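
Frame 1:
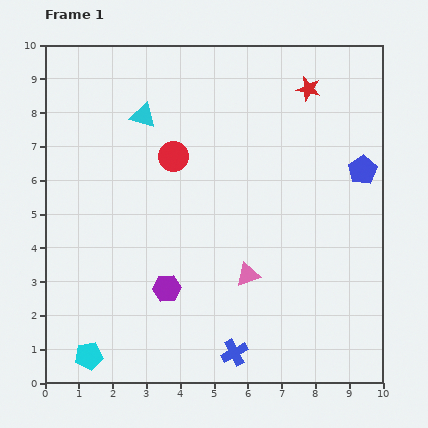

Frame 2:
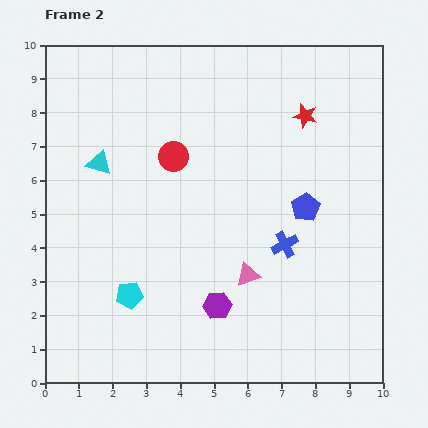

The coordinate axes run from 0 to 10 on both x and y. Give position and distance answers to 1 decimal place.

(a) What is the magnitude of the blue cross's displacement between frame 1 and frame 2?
3.5

The blue cross moved from (5.6, 0.9) to (7.1, 4.1), a distance of √(1.5² + 3.2²) ≈ 3.5.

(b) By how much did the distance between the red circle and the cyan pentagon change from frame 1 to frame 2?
-2.1

Distance in frame 1: 6.4. Distance in frame 2: 4.3.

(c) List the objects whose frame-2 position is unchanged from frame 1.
the pink triangle, the red circle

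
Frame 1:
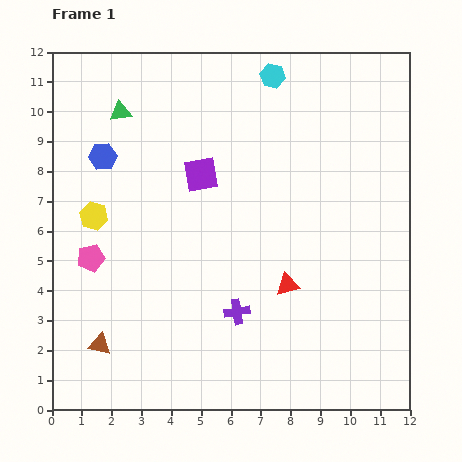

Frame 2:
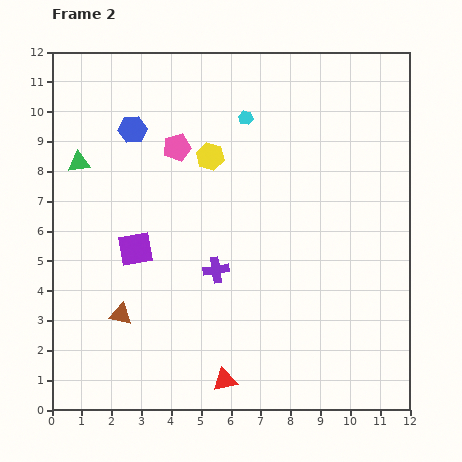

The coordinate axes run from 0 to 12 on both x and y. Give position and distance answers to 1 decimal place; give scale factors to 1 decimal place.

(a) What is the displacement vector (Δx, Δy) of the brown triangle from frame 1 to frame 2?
(0.7, 1.0)

The brown triangle was at (1.6, 2.2) in frame 1 and (2.3, 3.2) in frame 2.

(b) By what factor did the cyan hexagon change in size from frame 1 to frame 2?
0.6×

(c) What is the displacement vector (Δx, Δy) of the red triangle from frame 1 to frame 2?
(-2.1, -3.2)

The red triangle was at (7.9, 4.2) in frame 1 and (5.8, 1.0) in frame 2.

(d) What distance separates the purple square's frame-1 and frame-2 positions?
3.3

The purple square moved from (5.0, 7.9) to (2.8, 5.4), a distance of √(2.2² + 2.5²) ≈ 3.3.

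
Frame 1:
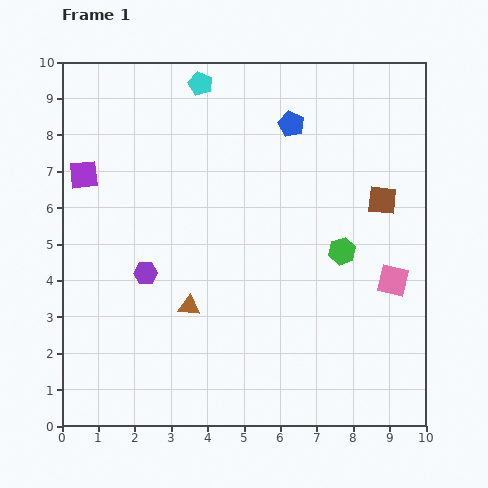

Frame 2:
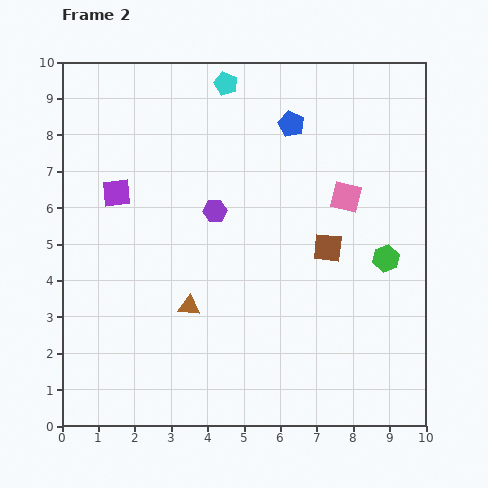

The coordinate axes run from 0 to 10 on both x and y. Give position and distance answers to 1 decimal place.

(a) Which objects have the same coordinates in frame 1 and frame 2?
the brown triangle, the blue pentagon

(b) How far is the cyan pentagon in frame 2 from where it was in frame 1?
0.7

The cyan pentagon moved from (3.8, 9.4) to (4.5, 9.4), a distance of √(0.7² + 0.0²) ≈ 0.7.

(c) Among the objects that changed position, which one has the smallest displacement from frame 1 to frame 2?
the cyan pentagon

(moved 0.7)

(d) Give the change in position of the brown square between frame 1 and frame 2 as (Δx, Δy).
(-1.5, -1.3)

The brown square was at (8.8, 6.2) in frame 1 and (7.3, 4.9) in frame 2.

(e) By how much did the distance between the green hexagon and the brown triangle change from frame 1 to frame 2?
+1.1

Distance in frame 1: 4.5. Distance in frame 2: 5.6.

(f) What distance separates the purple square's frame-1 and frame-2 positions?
1.0

The purple square moved from (0.6, 6.9) to (1.5, 6.4), a distance of √(0.9² + 0.5²) ≈ 1.0.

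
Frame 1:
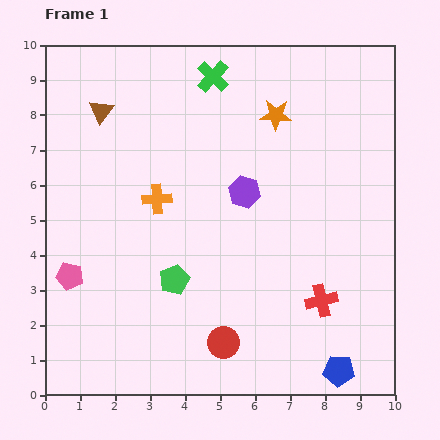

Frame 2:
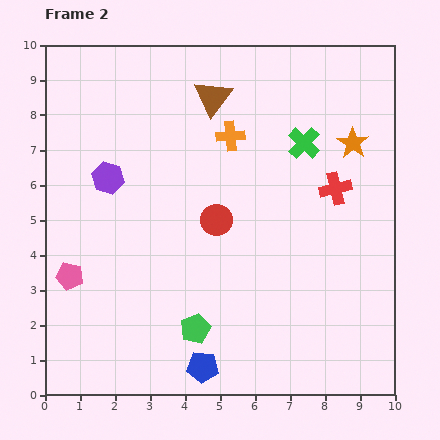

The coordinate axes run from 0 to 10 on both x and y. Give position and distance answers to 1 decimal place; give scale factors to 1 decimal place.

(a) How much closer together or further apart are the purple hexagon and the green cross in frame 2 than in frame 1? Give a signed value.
+2.3

Distance in frame 1: 3.4. Distance in frame 2: 5.7.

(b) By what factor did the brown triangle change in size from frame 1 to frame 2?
1.6×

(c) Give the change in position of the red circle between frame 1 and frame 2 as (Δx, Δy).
(-0.2, 3.5)

The red circle was at (5.1, 1.5) in frame 1 and (4.9, 5.0) in frame 2.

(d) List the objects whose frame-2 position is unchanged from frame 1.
the pink pentagon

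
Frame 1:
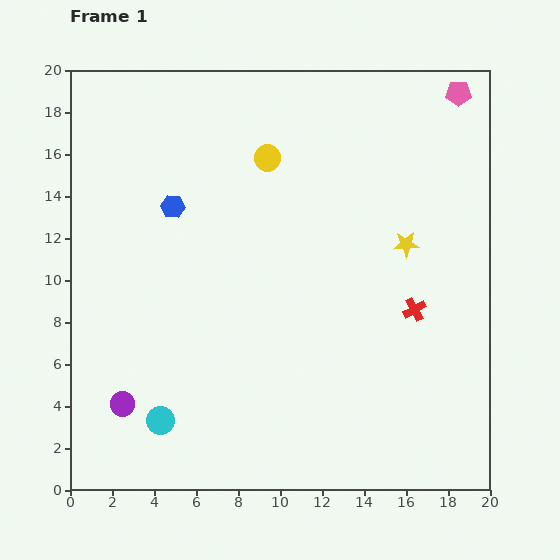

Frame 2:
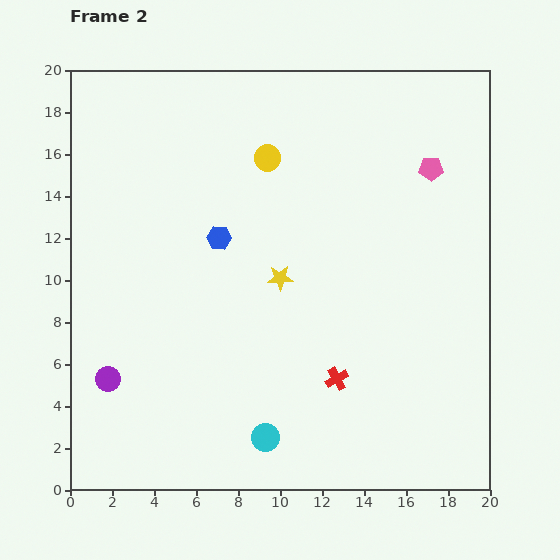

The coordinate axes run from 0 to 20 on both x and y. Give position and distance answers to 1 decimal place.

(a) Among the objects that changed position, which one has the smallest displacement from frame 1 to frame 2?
the purple circle

(moved 1.4)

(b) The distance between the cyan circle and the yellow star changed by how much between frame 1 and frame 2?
-6.8

Distance in frame 1: 14.4. Distance in frame 2: 7.6.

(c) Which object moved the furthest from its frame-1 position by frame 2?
the yellow star

(moved 6.2; next 5.1)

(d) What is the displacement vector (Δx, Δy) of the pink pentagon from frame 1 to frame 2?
(-1.3, -3.6)

The pink pentagon was at (18.5, 18.9) in frame 1 and (17.2, 15.3) in frame 2.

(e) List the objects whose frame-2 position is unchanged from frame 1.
the yellow circle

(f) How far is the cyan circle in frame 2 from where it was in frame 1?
5.1

The cyan circle moved from (4.3, 3.3) to (9.3, 2.5), a distance of √(5.0² + 0.8²) ≈ 5.1.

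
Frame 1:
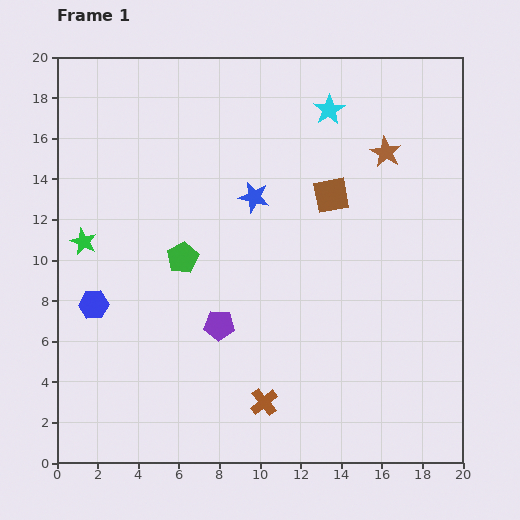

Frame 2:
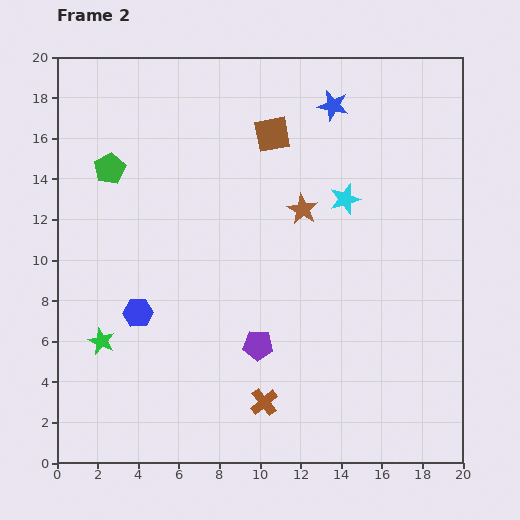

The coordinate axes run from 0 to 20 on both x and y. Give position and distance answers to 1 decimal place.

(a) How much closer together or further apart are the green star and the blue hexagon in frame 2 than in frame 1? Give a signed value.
-0.8

Distance in frame 1: 3.1. Distance in frame 2: 2.3.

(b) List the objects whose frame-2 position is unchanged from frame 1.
the brown cross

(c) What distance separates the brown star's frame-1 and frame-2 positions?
5.0

The brown star moved from (16.2, 15.3) to (12.1, 12.5), a distance of √(4.1² + 2.8²) ≈ 5.0.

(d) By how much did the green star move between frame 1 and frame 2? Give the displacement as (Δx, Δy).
(0.9, -4.9)

The green star was at (1.3, 10.9) in frame 1 and (2.2, 6.0) in frame 2.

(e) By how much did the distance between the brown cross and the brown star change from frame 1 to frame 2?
-4.0

Distance in frame 1: 13.7. Distance in frame 2: 9.7.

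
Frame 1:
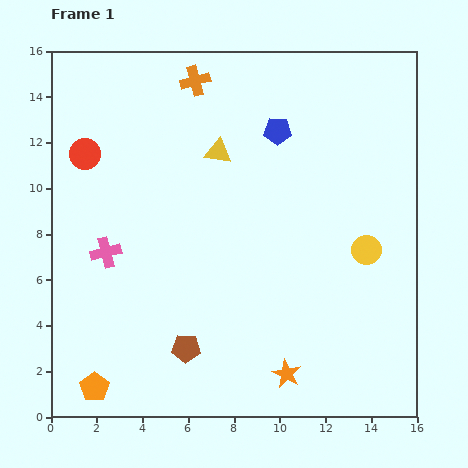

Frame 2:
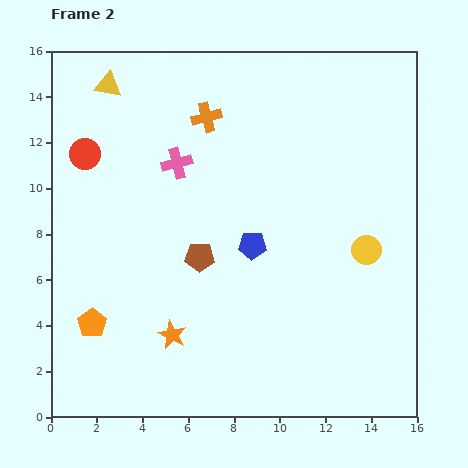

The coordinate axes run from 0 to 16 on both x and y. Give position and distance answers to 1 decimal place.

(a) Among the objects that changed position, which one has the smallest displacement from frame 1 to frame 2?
the orange cross

(moved 1.7)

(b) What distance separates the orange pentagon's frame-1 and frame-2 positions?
2.8

The orange pentagon moved from (1.9, 1.3) to (1.8, 4.1), a distance of √(0.1² + 2.8²) ≈ 2.8.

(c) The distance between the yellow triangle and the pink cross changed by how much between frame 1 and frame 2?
-2.1

Distance in frame 1: 6.6. Distance in frame 2: 4.5.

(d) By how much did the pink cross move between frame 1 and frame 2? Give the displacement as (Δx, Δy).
(3.1, 3.9)

The pink cross was at (2.4, 7.2) in frame 1 and (5.5, 11.1) in frame 2.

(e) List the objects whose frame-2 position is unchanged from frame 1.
the yellow circle, the red circle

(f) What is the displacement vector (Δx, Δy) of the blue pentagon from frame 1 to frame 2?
(-1.1, -5.0)

The blue pentagon was at (9.9, 12.5) in frame 1 and (8.8, 7.5) in frame 2.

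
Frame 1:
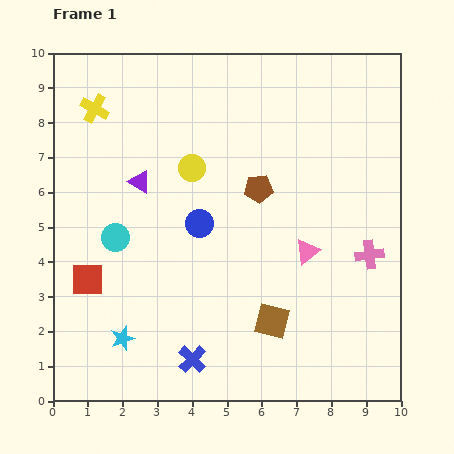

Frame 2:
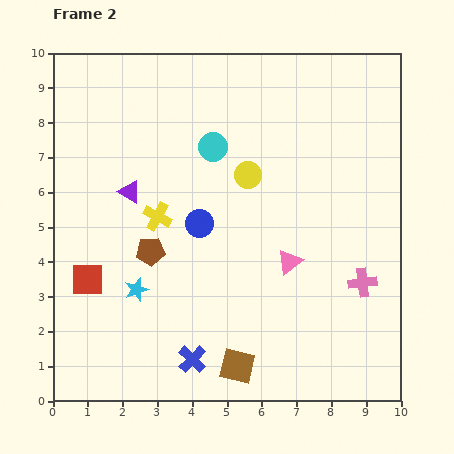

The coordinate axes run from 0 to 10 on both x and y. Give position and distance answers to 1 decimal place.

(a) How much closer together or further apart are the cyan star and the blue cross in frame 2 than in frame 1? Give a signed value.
+0.5

Distance in frame 1: 2.1. Distance in frame 2: 2.6.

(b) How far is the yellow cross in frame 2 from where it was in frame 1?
3.6

The yellow cross moved from (1.2, 8.4) to (3.0, 5.3), a distance of √(1.8² + 3.1²) ≈ 3.6.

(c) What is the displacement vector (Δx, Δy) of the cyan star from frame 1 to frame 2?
(0.4, 1.4)

The cyan star was at (2.0, 1.8) in frame 1 and (2.4, 3.2) in frame 2.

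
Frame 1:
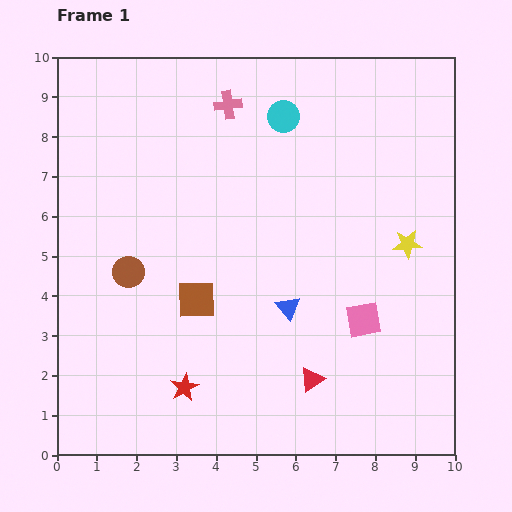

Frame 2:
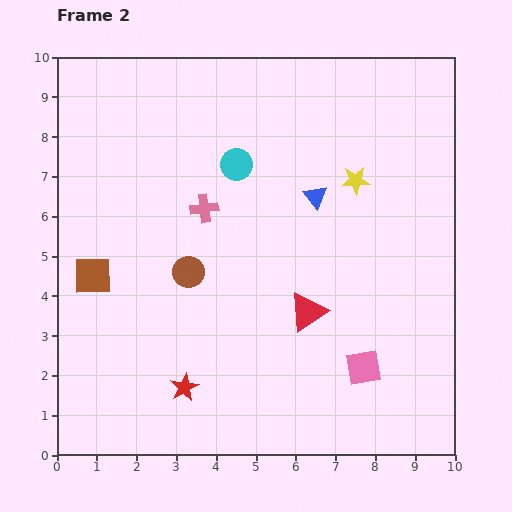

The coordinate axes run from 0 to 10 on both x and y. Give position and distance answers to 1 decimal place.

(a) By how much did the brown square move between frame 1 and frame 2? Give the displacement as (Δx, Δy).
(-2.6, 0.6)

The brown square was at (3.5, 3.9) in frame 1 and (0.9, 4.5) in frame 2.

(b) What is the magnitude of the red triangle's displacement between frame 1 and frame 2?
1.7

The red triangle moved from (6.4, 1.9) to (6.3, 3.6), a distance of √(0.1² + 1.7²) ≈ 1.7.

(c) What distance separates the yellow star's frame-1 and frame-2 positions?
2.1

The yellow star moved from (8.8, 5.3) to (7.5, 6.9), a distance of √(1.3² + 1.6²) ≈ 2.1.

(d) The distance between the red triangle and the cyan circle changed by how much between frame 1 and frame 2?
-2.5

Distance in frame 1: 6.6. Distance in frame 2: 4.1.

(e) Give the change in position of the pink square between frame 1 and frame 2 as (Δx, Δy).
(0.0, -1.2)

The pink square was at (7.7, 3.4) in frame 1 and (7.7, 2.2) in frame 2.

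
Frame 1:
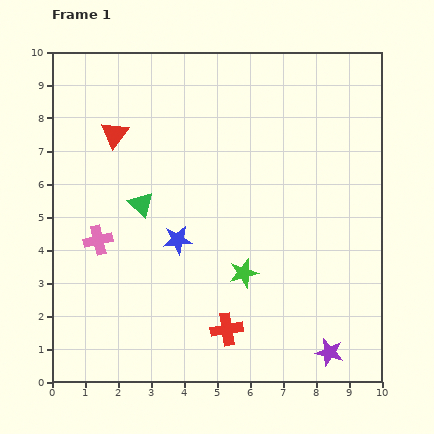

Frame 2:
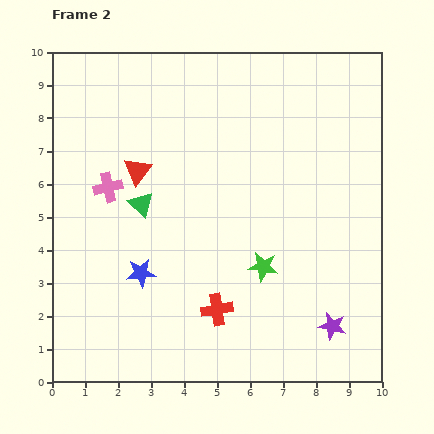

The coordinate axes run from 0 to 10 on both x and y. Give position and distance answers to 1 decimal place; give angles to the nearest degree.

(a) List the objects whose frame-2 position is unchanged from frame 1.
the green triangle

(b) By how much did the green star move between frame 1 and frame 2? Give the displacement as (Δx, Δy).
(0.6, 0.2)

The green star was at (5.8, 3.3) in frame 1 and (6.4, 3.5) in frame 2.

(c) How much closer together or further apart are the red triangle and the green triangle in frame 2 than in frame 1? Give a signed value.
-1.2

Distance in frame 1: 2.2. Distance in frame 2: 1.0.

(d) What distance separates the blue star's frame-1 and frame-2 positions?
1.5

The blue star moved from (3.8, 4.3) to (2.7, 3.3), a distance of √(1.1² + 1.0²) ≈ 1.5.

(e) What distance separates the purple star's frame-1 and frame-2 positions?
0.8

The purple star moved from (8.4, 0.9) to (8.5, 1.7), a distance of √(0.1² + 0.8²) ≈ 0.8.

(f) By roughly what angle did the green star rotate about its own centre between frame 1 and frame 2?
25° clockwise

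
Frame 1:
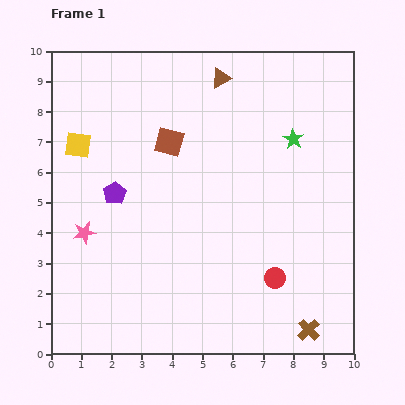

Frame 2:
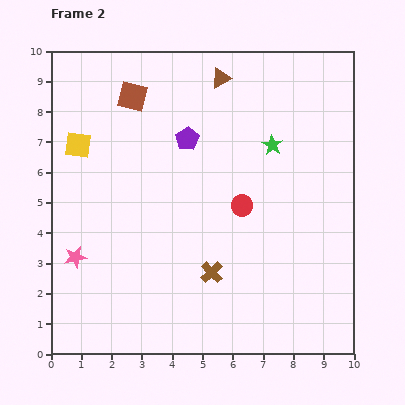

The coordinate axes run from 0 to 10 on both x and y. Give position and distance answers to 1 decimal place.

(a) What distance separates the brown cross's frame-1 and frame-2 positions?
3.7

The brown cross moved from (8.5, 0.8) to (5.3, 2.7), a distance of √(3.2² + 1.9²) ≈ 3.7.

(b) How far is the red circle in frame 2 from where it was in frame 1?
2.6

The red circle moved from (7.4, 2.5) to (6.3, 4.9), a distance of √(1.1² + 2.4²) ≈ 2.6.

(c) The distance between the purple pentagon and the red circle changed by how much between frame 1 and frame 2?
-3.2

Distance in frame 1: 6.0. Distance in frame 2: 2.8.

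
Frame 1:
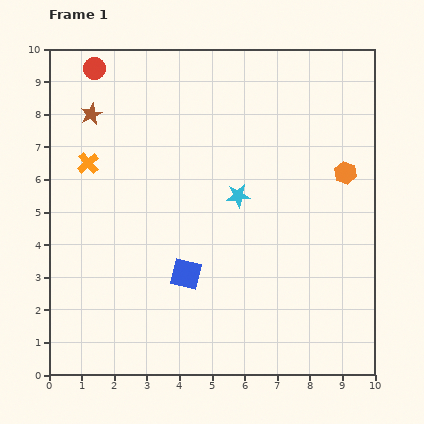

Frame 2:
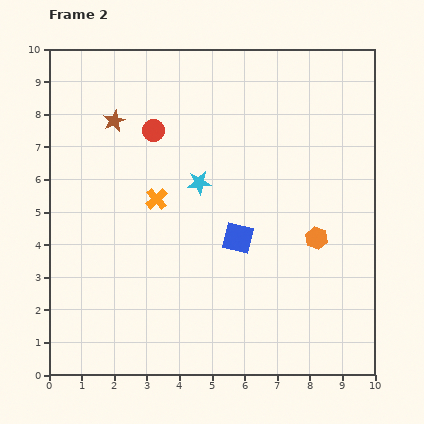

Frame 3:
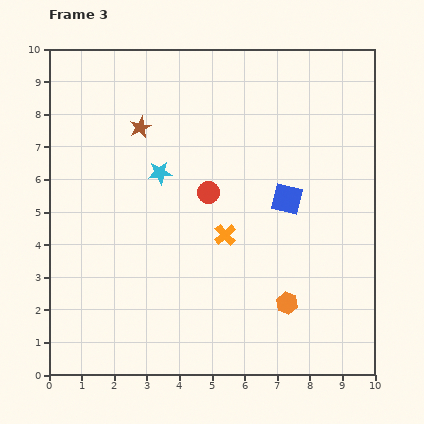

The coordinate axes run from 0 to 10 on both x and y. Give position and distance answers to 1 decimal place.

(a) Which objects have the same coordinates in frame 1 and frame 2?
none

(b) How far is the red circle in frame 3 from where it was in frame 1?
5.2

The red circle moved from (1.4, 9.4) to (4.9, 5.6), a distance of √(3.5² + 3.8²) ≈ 5.2.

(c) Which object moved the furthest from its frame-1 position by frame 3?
the red circle

(moved 5.2; next 4.7)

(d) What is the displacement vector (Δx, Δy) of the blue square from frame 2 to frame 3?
(1.5, 1.2)

The blue square was at (5.8, 4.2) in frame 2 and (7.3, 5.4) in frame 3.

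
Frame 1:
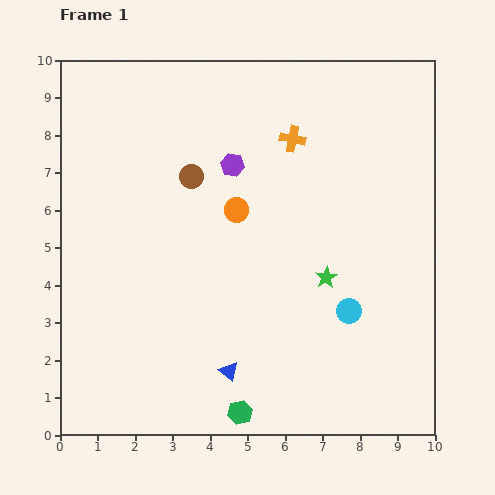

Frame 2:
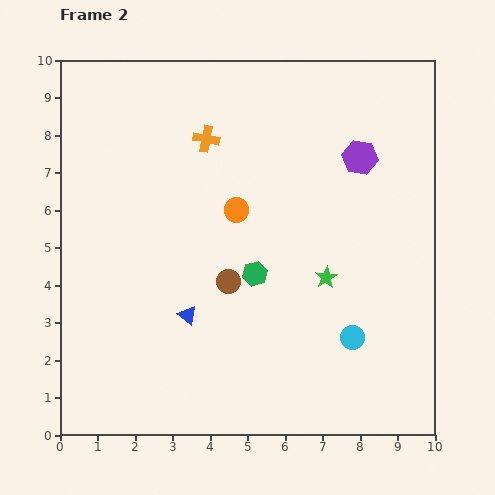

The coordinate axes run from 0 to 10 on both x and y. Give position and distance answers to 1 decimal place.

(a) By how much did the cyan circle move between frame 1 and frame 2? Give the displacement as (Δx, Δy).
(0.1, -0.7)

The cyan circle was at (7.7, 3.3) in frame 1 and (7.8, 2.6) in frame 2.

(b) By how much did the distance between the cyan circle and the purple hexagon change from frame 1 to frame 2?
-0.2

Distance in frame 1: 5.0. Distance in frame 2: 4.8.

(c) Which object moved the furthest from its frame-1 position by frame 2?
the green hexagon

(moved 3.7; next 3.4)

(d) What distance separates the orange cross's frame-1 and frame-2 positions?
2.3

The orange cross moved from (6.2, 7.9) to (3.9, 7.9), a distance of √(2.3² + 0.0²) ≈ 2.3.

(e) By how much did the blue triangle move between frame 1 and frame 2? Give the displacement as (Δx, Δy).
(-1.1, 1.5)

The blue triangle was at (4.5, 1.7) in frame 1 and (3.4, 3.2) in frame 2.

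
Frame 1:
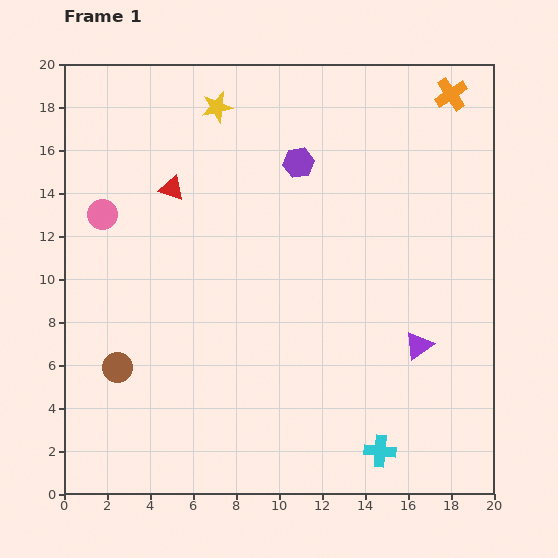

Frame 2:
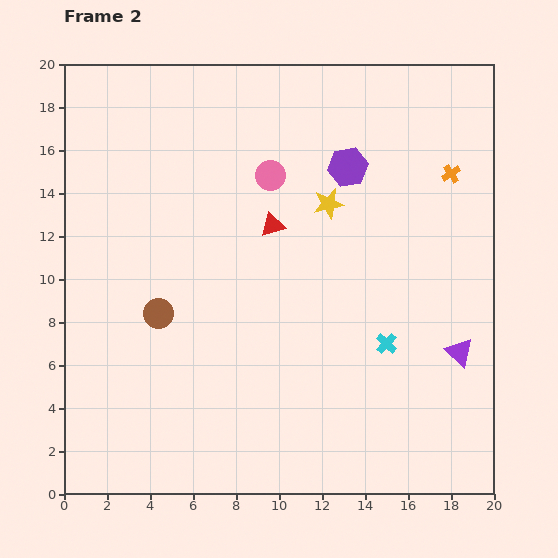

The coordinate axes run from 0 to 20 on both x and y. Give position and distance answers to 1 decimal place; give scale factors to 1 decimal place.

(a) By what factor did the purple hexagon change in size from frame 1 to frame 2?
1.3×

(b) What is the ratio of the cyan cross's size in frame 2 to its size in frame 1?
0.7×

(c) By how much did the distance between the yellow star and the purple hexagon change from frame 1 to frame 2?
-2.7

Distance in frame 1: 4.6. Distance in frame 2: 1.9.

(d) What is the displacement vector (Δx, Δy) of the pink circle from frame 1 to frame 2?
(7.8, 1.8)

The pink circle was at (1.8, 13.0) in frame 1 and (9.6, 14.8) in frame 2.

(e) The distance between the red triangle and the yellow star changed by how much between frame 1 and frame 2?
-1.5

Distance in frame 1: 4.3. Distance in frame 2: 2.8.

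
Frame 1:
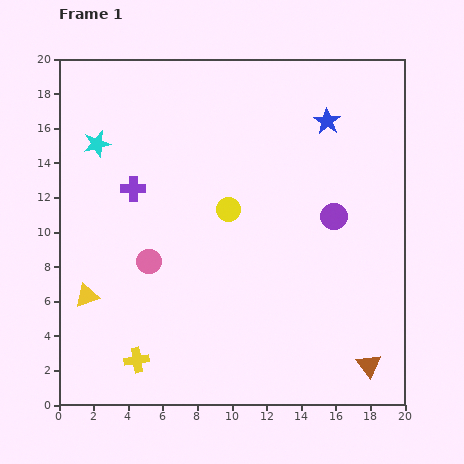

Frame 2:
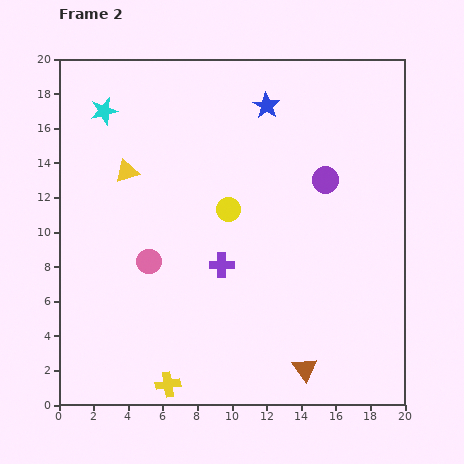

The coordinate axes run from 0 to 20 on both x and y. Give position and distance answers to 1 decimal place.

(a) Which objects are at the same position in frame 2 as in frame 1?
the pink circle, the yellow circle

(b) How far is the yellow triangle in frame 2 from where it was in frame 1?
7.6

The yellow triangle moved from (1.6, 6.3) to (3.9, 13.5), a distance of √(2.3² + 7.2²) ≈ 7.6.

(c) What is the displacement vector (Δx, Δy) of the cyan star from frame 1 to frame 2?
(0.4, 1.9)

The cyan star was at (2.2, 15.1) in frame 1 and (2.6, 17.0) in frame 2.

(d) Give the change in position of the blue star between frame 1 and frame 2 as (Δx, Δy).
(-3.5, 0.9)

The blue star was at (15.5, 16.4) in frame 1 and (12.0, 17.3) in frame 2.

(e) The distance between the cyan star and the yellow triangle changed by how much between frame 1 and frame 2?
-5.1

Distance in frame 1: 8.8. Distance in frame 2: 3.7.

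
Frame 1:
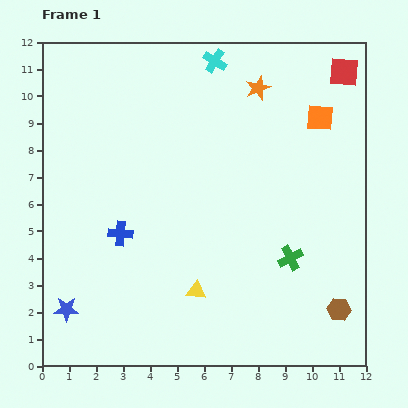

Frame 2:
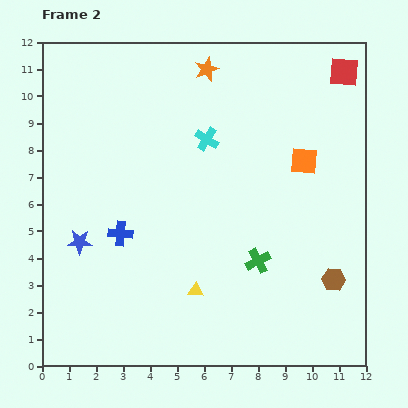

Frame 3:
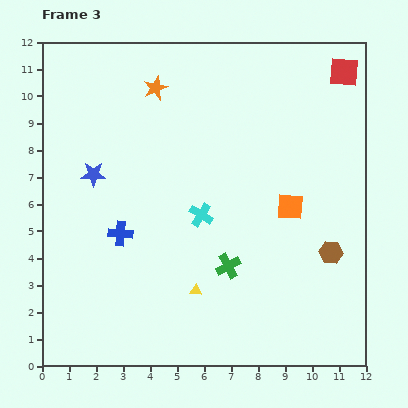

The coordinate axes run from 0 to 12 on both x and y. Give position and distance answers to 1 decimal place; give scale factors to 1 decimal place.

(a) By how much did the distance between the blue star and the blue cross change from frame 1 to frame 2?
-1.9

Distance in frame 1: 3.4. Distance in frame 2: 1.5.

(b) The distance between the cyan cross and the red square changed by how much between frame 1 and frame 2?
+0.9

Distance in frame 1: 4.8. Distance in frame 2: 5.7.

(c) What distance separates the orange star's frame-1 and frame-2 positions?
2.0

The orange star moved from (8.0, 10.3) to (6.1, 11.0), a distance of √(1.9² + 0.7²) ≈ 2.0.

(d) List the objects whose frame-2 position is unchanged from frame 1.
the yellow triangle, the red square, the blue cross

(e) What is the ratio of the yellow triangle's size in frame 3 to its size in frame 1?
0.7×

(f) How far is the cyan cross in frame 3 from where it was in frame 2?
2.8

The cyan cross moved from (6.1, 8.4) to (5.9, 5.6), a distance of √(0.2² + 2.8²) ≈ 2.8.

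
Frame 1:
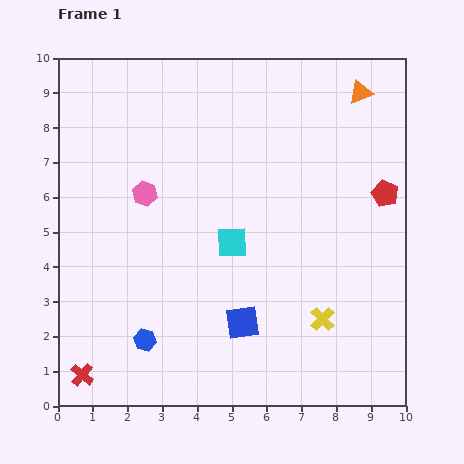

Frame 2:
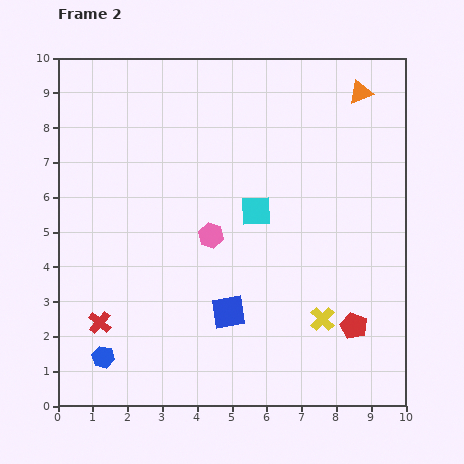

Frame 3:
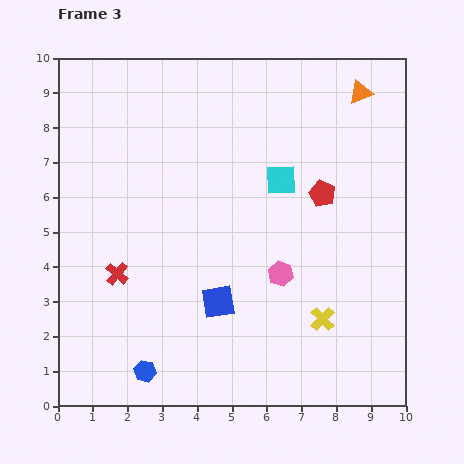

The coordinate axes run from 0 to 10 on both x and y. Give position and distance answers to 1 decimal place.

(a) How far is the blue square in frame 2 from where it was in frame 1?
0.5

The blue square moved from (5.3, 2.4) to (4.9, 2.7), a distance of √(0.4² + 0.3²) ≈ 0.5.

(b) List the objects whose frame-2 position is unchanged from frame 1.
the orange triangle, the yellow cross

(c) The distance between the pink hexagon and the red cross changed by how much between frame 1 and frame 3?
-0.8

Distance in frame 1: 5.5. Distance in frame 3: 4.7.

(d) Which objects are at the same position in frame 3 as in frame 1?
the orange triangle, the yellow cross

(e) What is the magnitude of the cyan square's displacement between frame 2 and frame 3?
1.1

The cyan square moved from (5.7, 5.6) to (6.4, 6.5), a distance of √(0.7² + 0.9²) ≈ 1.1.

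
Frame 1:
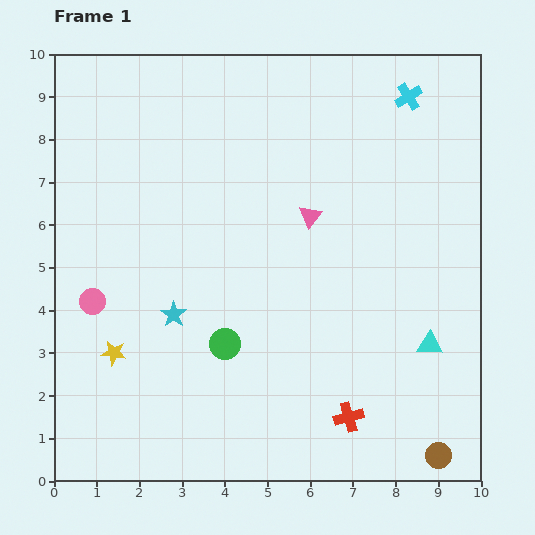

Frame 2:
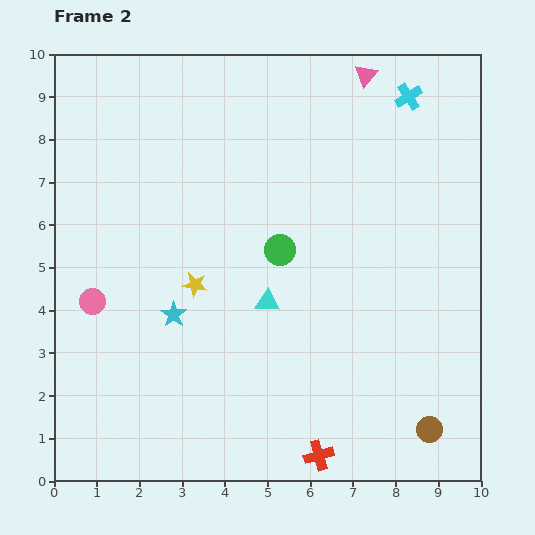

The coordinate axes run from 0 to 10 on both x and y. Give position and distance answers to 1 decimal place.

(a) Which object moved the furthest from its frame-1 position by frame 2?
the cyan triangle

(moved 3.9; next 3.5)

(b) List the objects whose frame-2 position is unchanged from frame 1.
the cyan cross, the cyan star, the pink circle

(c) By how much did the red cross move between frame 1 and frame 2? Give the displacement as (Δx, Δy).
(-0.7, -0.9)

The red cross was at (6.9, 1.5) in frame 1 and (6.2, 0.6) in frame 2.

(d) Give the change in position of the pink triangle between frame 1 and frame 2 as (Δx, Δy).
(1.3, 3.3)

The pink triangle was at (6.0, 6.2) in frame 1 and (7.3, 9.5) in frame 2.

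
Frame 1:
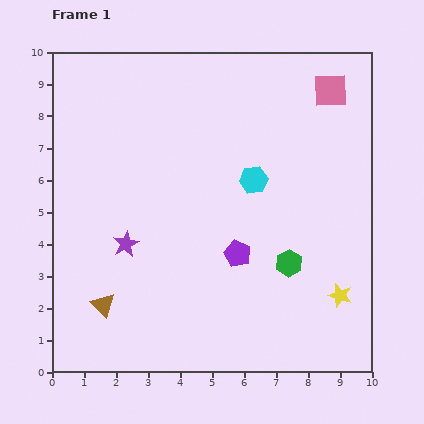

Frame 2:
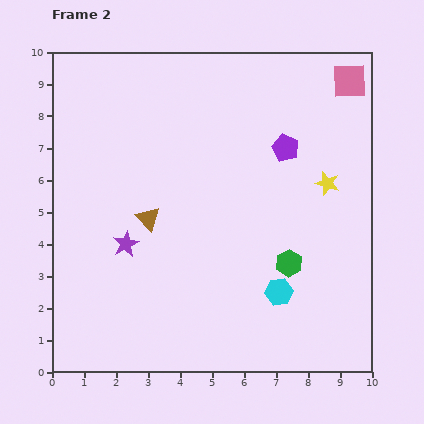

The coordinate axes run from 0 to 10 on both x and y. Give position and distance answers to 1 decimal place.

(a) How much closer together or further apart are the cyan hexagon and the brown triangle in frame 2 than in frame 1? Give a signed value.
-1.4

Distance in frame 1: 6.1. Distance in frame 2: 4.7.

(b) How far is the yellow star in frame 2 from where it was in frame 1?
3.5

The yellow star moved from (9.0, 2.4) to (8.6, 5.9), a distance of √(0.4² + 3.5²) ≈ 3.5.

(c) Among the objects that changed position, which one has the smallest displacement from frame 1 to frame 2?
the pink square

(moved 0.7)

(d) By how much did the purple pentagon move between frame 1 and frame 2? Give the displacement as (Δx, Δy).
(1.5, 3.3)

The purple pentagon was at (5.8, 3.7) in frame 1 and (7.3, 7.0) in frame 2.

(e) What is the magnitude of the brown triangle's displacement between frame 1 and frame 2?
3.0

The brown triangle moved from (1.6, 2.1) to (3.0, 4.8), a distance of √(1.4² + 2.7²) ≈ 3.0.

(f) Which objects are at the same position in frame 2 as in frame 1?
the purple star, the green hexagon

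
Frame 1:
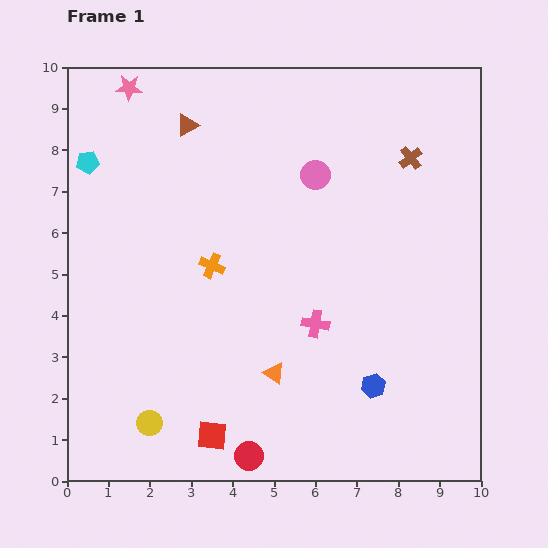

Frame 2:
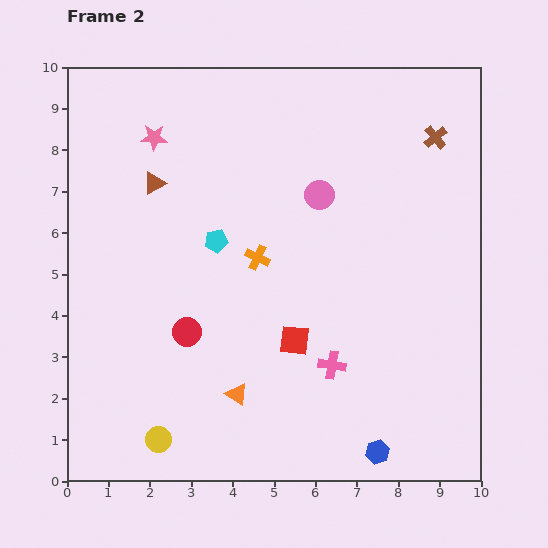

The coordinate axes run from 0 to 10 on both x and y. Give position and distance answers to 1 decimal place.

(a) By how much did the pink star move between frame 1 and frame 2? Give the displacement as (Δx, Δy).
(0.6, -1.2)

The pink star was at (1.5, 9.5) in frame 1 and (2.1, 8.3) in frame 2.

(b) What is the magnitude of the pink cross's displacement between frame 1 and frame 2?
1.1

The pink cross moved from (6.0, 3.8) to (6.4, 2.8), a distance of √(0.4² + 1.0²) ≈ 1.1.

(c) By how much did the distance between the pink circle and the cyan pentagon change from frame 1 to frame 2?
-2.8

Distance in frame 1: 5.5. Distance in frame 2: 2.7.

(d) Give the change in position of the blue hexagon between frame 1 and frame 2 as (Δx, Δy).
(0.1, -1.6)

The blue hexagon was at (7.4, 2.3) in frame 1 and (7.5, 0.7) in frame 2.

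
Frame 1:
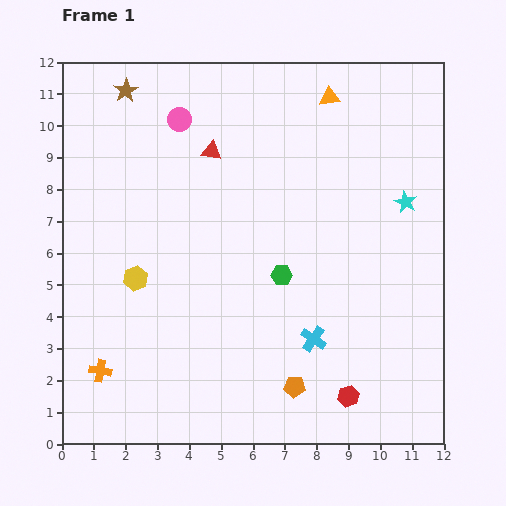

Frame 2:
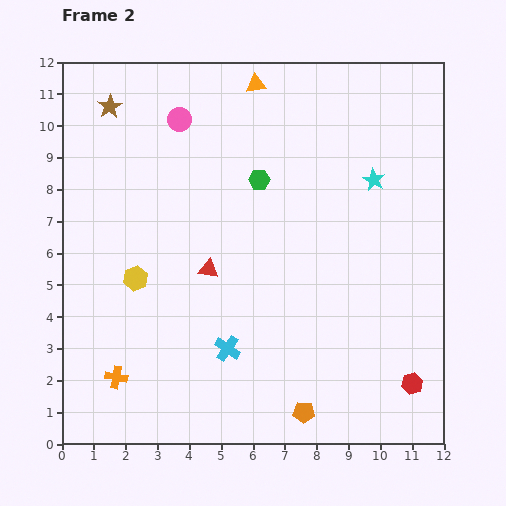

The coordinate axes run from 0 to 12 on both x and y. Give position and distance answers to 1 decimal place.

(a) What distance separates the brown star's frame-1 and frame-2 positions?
0.7

The brown star moved from (2.0, 11.1) to (1.5, 10.6), a distance of √(0.5² + 0.5²) ≈ 0.7.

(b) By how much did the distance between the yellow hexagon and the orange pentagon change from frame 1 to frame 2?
+0.8

Distance in frame 1: 6.0. Distance in frame 2: 6.8.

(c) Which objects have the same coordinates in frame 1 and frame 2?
the pink circle, the yellow hexagon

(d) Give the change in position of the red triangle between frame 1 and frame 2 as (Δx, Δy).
(-0.1, -3.7)

The red triangle was at (4.7, 9.2) in frame 1 and (4.6, 5.5) in frame 2.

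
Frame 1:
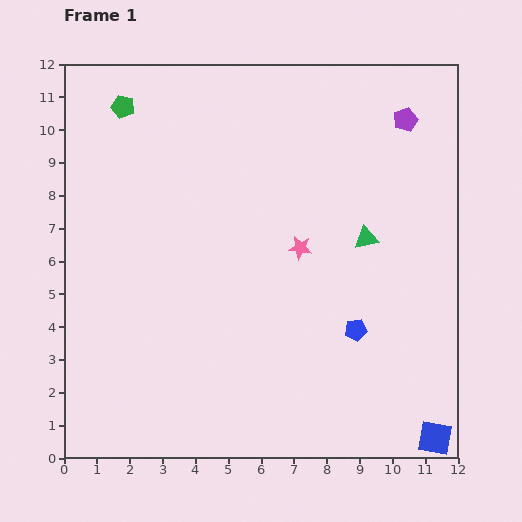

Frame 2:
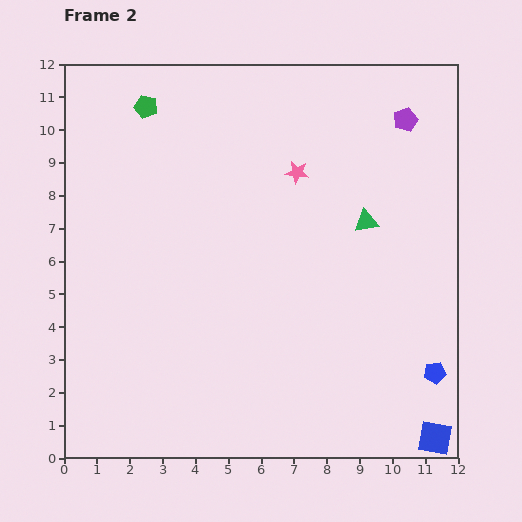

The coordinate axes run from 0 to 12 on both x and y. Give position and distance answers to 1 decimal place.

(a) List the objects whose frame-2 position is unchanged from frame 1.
the purple pentagon, the blue square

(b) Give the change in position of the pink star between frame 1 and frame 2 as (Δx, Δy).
(-0.1, 2.3)

The pink star was at (7.2, 6.4) in frame 1 and (7.1, 8.7) in frame 2.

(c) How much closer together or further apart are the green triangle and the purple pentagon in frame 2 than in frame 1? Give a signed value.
-0.5

Distance in frame 1: 3.8. Distance in frame 2: 3.3.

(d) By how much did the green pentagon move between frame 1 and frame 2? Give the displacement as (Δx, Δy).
(0.7, 0.0)

The green pentagon was at (1.8, 10.7) in frame 1 and (2.5, 10.7) in frame 2.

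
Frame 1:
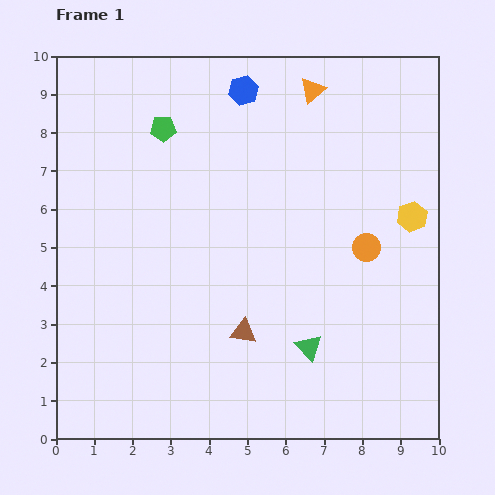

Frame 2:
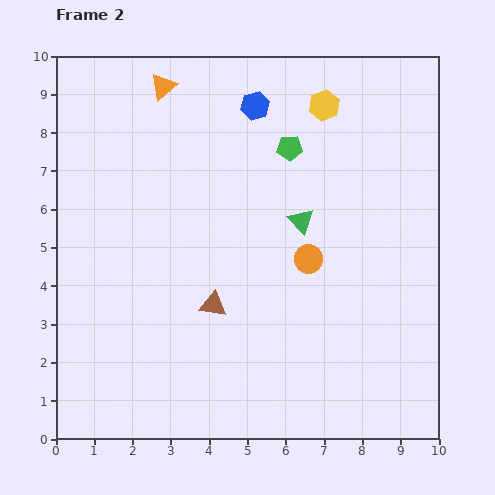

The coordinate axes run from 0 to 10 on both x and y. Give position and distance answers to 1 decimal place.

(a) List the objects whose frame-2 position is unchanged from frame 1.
none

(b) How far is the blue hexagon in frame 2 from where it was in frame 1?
0.5

The blue hexagon moved from (4.9, 9.1) to (5.2, 8.7), a distance of √(0.3² + 0.4²) ≈ 0.5.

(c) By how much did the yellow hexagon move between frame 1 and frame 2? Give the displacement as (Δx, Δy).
(-2.3, 2.9)

The yellow hexagon was at (9.3, 5.8) in frame 1 and (7.0, 8.7) in frame 2.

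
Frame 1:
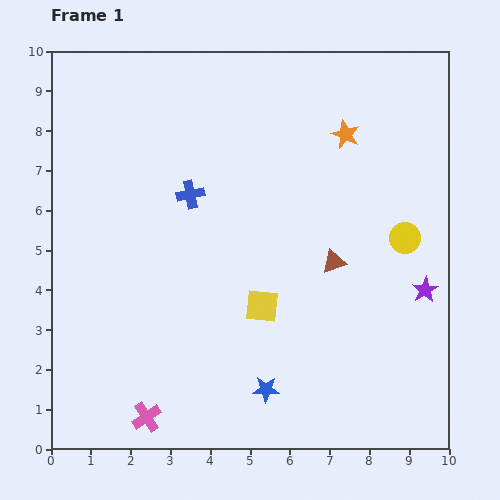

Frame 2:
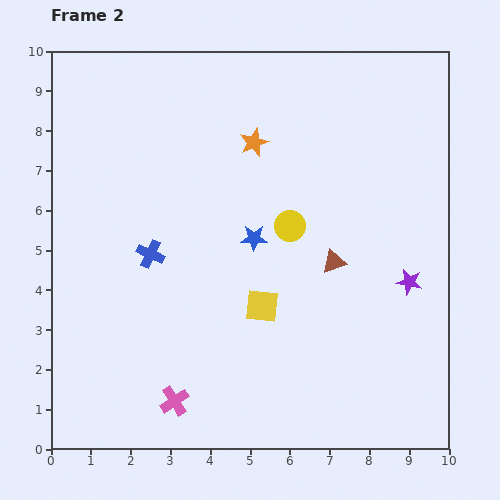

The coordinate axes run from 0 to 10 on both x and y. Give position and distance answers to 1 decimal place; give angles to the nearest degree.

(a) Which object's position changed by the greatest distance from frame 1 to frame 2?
the blue star

(moved 3.8; next 2.9)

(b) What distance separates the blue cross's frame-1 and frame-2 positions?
1.8

The blue cross moved from (3.5, 6.4) to (2.5, 4.9), a distance of √(1.0² + 1.5²) ≈ 1.8.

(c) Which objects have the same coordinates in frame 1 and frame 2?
the brown triangle, the yellow square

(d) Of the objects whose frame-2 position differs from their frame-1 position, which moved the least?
the purple star

(moved 0.4)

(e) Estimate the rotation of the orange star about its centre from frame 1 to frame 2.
26° clockwise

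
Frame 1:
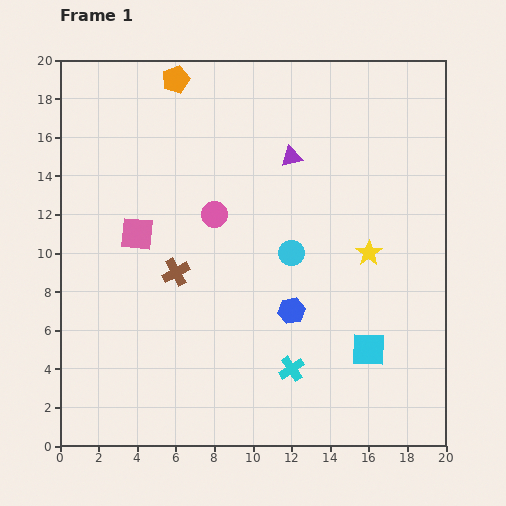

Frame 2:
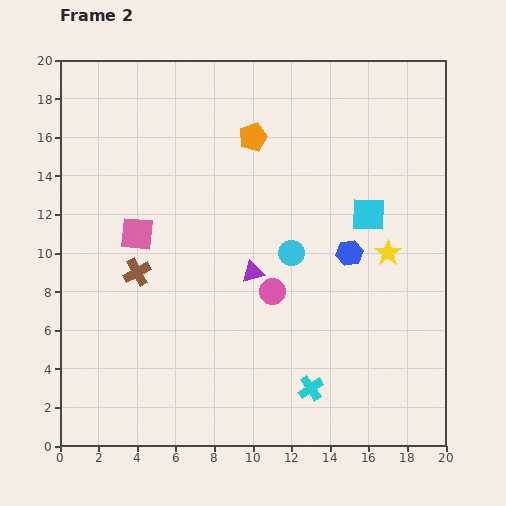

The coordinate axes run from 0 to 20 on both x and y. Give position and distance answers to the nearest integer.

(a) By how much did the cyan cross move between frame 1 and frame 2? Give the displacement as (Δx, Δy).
(1, -1)

The cyan cross was at (12, 4) in frame 1 and (13, 3) in frame 2.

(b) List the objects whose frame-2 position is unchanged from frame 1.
the cyan circle, the pink square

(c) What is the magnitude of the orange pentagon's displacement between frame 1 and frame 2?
5

The orange pentagon moved from (6, 19) to (10, 16), a distance of √(4² + 3²) ≈ 5.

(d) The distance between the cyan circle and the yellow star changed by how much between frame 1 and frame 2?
+1

Distance in frame 1: 4. Distance in frame 2: 5.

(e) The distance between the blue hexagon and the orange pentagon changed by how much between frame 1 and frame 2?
-5

Distance in frame 1: 13. Distance in frame 2: 8.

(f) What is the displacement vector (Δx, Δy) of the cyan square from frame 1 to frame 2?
(0, 7)

The cyan square was at (16, 5) in frame 1 and (16, 12) in frame 2.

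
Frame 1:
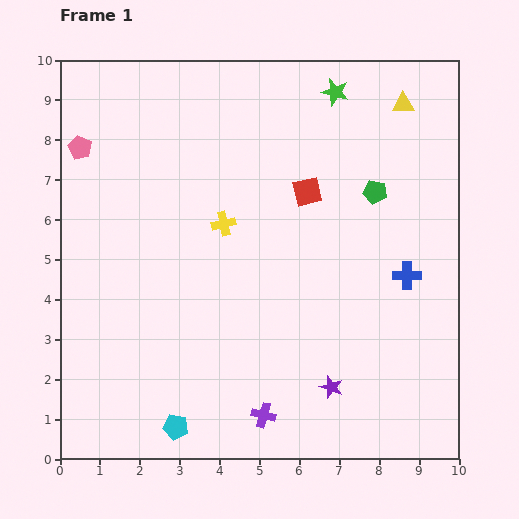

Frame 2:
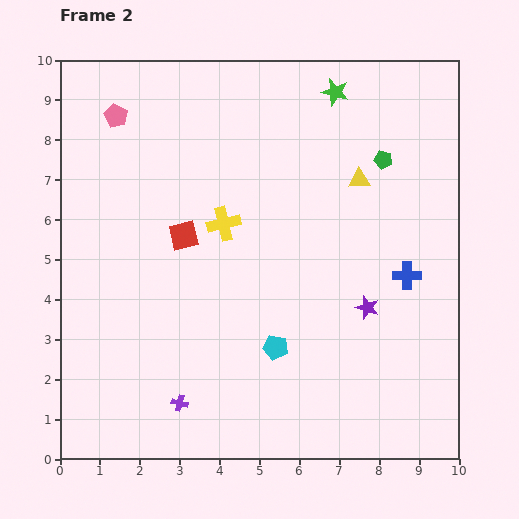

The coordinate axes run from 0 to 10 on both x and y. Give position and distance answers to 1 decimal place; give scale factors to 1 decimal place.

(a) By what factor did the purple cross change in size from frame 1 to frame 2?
0.7×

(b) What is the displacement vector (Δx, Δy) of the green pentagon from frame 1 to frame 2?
(0.2, 0.8)

The green pentagon was at (7.9, 6.7) in frame 1 and (8.1, 7.5) in frame 2.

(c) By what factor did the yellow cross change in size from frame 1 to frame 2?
1.4×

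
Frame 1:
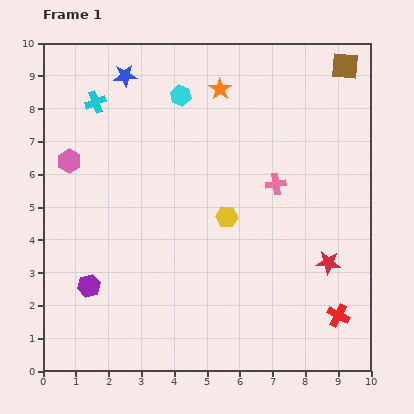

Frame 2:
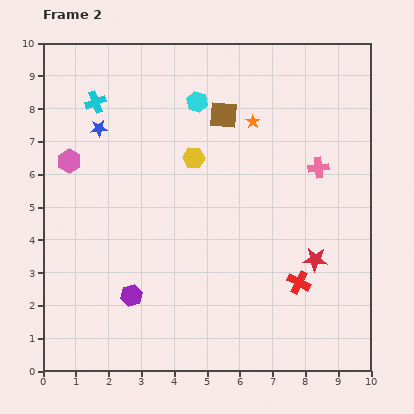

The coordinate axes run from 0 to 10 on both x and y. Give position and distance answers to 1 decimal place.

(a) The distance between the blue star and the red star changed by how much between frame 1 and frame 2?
-0.7

Distance in frame 1: 8.4. Distance in frame 2: 7.7.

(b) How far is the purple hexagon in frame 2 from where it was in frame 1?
1.3

The purple hexagon moved from (1.4, 2.6) to (2.7, 2.3), a distance of √(1.3² + 0.3²) ≈ 1.3.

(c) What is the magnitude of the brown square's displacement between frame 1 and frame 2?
4.0

The brown square moved from (9.2, 9.3) to (5.5, 7.8), a distance of √(3.7² + 1.5²) ≈ 4.0.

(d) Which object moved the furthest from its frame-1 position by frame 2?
the brown square

(moved 4.0; next 2.1)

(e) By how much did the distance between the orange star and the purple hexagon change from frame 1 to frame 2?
-0.7

Distance in frame 1: 7.2. Distance in frame 2: 6.5.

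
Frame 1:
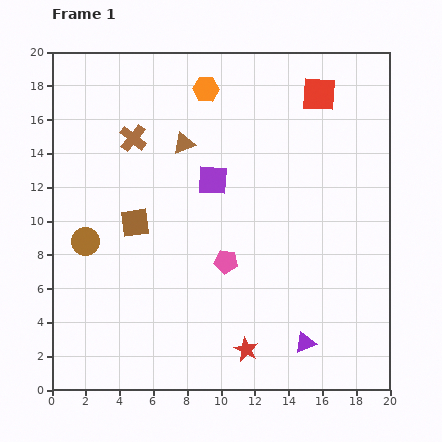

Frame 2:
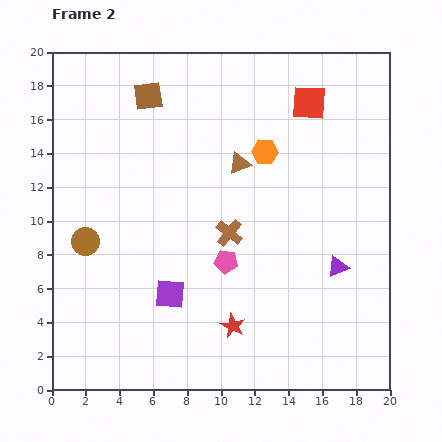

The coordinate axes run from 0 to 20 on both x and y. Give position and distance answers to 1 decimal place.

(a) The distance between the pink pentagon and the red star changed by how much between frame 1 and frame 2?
-1.5

Distance in frame 1: 5.3. Distance in frame 2: 3.8.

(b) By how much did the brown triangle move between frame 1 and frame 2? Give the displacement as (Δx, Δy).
(3.3, -1.2)

The brown triangle was at (7.8, 14.6) in frame 1 and (11.1, 13.4) in frame 2.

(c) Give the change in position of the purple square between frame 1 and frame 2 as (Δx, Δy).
(-2.5, -6.7)

The purple square was at (9.5, 12.4) in frame 1 and (7.0, 5.7) in frame 2.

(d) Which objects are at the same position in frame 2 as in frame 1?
the pink pentagon, the brown circle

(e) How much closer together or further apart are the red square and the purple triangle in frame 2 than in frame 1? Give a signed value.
-4.9

Distance in frame 1: 14.7. Distance in frame 2: 9.8.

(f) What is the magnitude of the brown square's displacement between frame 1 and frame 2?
7.5

The brown square moved from (4.9, 9.9) to (5.7, 17.4), a distance of √(0.8² + 7.5²) ≈ 7.5.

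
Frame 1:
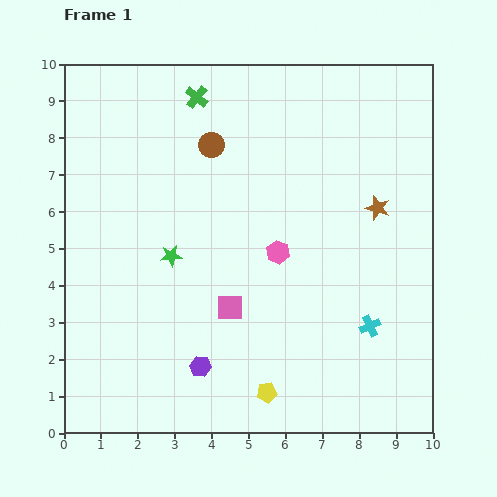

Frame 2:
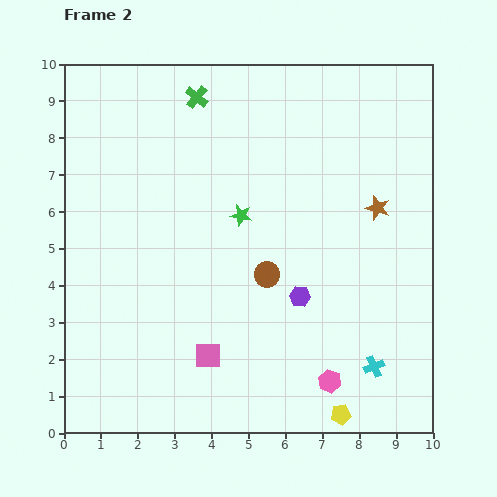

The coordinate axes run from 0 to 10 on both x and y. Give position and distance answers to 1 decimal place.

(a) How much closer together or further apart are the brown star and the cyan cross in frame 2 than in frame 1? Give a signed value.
+1.1

Distance in frame 1: 3.2. Distance in frame 2: 4.3.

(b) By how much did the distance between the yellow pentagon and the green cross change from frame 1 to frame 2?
+1.2

Distance in frame 1: 8.2. Distance in frame 2: 9.4.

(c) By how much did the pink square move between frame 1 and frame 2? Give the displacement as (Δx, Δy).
(-0.6, -1.3)

The pink square was at (4.5, 3.4) in frame 1 and (3.9, 2.1) in frame 2.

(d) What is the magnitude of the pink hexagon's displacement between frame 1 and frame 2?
3.8

The pink hexagon moved from (5.8, 4.9) to (7.2, 1.4), a distance of √(1.4² + 3.5²) ≈ 3.8.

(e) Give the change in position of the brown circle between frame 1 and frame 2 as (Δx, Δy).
(1.5, -3.5)

The brown circle was at (4.0, 7.8) in frame 1 and (5.5, 4.3) in frame 2.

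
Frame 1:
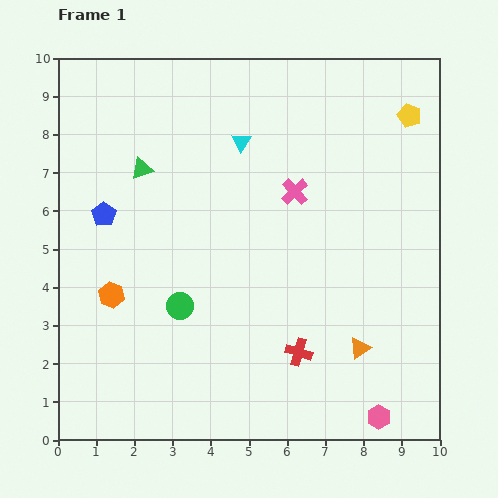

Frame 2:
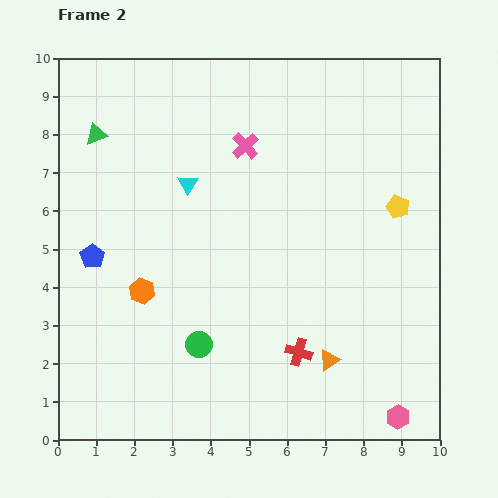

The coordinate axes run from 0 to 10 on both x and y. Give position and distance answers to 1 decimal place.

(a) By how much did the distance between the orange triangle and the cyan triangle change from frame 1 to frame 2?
-0.3

Distance in frame 1: 6.2. Distance in frame 2: 5.9.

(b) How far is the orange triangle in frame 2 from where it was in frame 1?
0.9

The orange triangle moved from (7.9, 2.4) to (7.1, 2.1), a distance of √(0.8² + 0.3²) ≈ 0.9.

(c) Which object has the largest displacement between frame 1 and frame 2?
the yellow pentagon

(moved 2.4; next 1.8)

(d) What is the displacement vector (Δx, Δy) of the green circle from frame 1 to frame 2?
(0.5, -1.0)

The green circle was at (3.2, 3.5) in frame 1 and (3.7, 2.5) in frame 2.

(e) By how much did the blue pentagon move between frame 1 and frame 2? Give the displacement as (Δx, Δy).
(-0.3, -1.1)

The blue pentagon was at (1.2, 5.9) in frame 1 and (0.9, 4.8) in frame 2.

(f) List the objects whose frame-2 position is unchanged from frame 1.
the red cross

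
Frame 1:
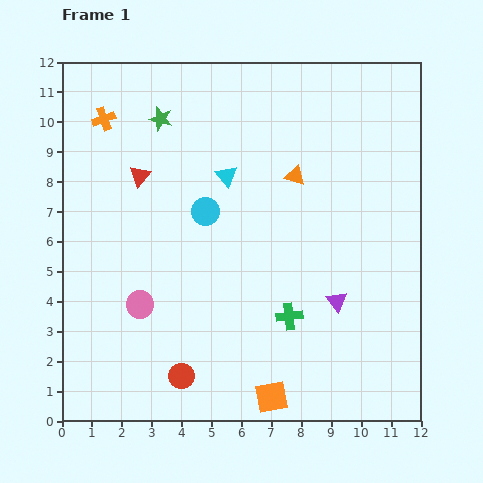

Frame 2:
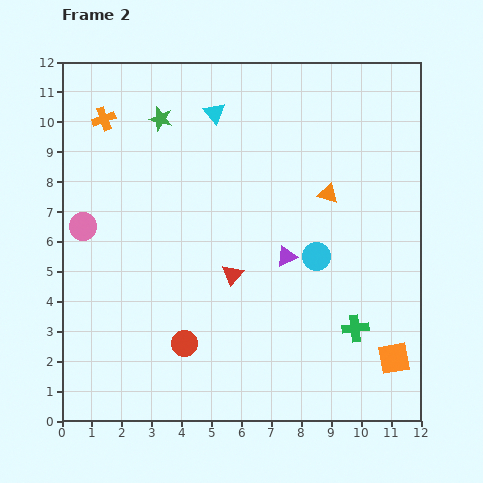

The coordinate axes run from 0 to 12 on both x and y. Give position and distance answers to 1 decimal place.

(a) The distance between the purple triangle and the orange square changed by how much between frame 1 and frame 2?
+1.1

Distance in frame 1: 3.9. Distance in frame 2: 5.0.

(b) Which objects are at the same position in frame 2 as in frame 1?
the orange cross, the green star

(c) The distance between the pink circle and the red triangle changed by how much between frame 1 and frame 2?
+0.9

Distance in frame 1: 4.3. Distance in frame 2: 5.2.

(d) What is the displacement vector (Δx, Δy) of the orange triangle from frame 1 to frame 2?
(1.1, -0.6)

The orange triangle was at (7.8, 8.2) in frame 1 and (8.9, 7.6) in frame 2.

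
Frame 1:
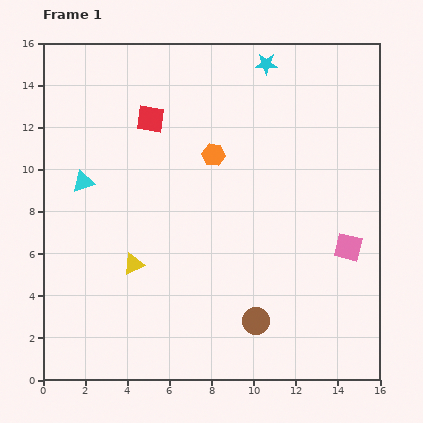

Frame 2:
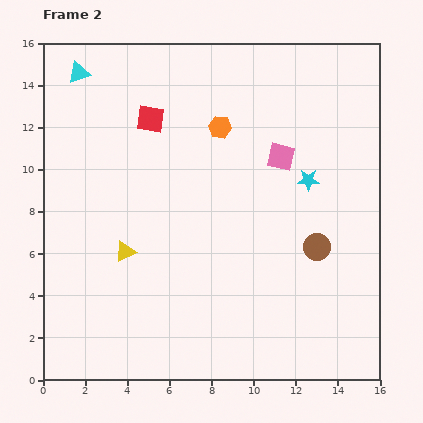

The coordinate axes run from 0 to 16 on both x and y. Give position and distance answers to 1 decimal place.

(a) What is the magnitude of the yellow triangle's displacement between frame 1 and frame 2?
0.7

The yellow triangle moved from (4.3, 5.5) to (3.9, 6.1), a distance of √(0.4² + 0.6²) ≈ 0.7.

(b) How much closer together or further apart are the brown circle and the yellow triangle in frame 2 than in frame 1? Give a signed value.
+2.7

Distance in frame 1: 6.4. Distance in frame 2: 9.1.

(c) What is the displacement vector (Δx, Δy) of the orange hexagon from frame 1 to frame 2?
(0.3, 1.3)

The orange hexagon was at (8.1, 10.7) in frame 1 and (8.4, 12.0) in frame 2.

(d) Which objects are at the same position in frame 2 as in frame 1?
the red square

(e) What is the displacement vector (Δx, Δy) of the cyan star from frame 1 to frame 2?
(2.0, -5.5)

The cyan star was at (10.6, 15.0) in frame 1 and (12.6, 9.5) in frame 2.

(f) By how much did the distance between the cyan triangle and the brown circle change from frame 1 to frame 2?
+3.5

Distance in frame 1: 10.5. Distance in frame 2: 14.0.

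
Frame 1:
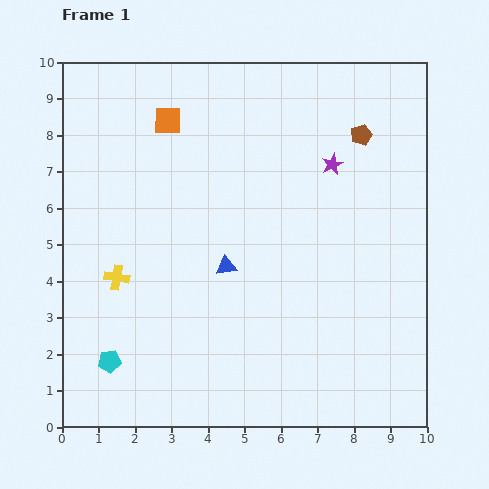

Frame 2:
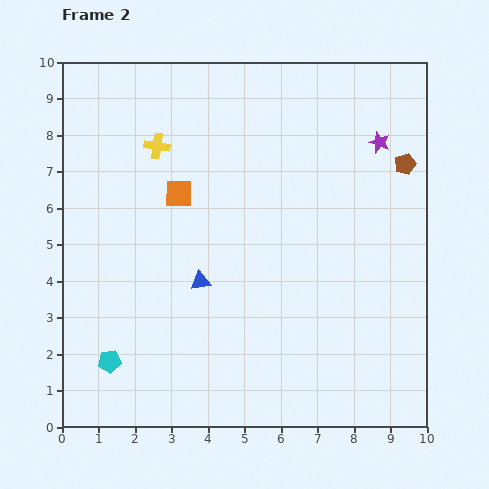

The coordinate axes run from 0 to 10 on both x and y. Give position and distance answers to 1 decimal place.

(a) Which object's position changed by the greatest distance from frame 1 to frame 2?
the yellow cross

(moved 3.8; next 2.0)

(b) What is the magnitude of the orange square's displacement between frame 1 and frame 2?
2.0

The orange square moved from (2.9, 8.4) to (3.2, 6.4), a distance of √(0.3² + 2.0²) ≈ 2.0.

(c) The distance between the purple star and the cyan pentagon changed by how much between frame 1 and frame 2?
+1.4

Distance in frame 1: 8.1. Distance in frame 2: 9.5.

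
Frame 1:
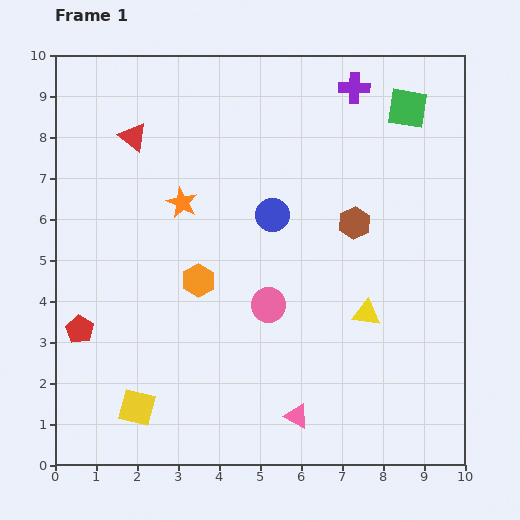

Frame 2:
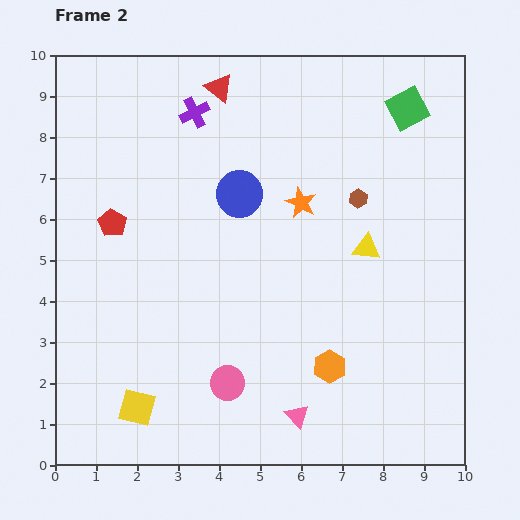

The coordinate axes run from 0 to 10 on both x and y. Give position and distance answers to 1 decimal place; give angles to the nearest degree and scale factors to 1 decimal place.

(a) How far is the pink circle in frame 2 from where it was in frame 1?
2.1

The pink circle moved from (5.2, 3.9) to (4.2, 2.0), a distance of √(1.0² + 1.9²) ≈ 2.1.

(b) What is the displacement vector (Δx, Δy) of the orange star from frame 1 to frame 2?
(2.9, 0.0)

The orange star was at (3.1, 6.4) in frame 1 and (6.0, 6.4) in frame 2.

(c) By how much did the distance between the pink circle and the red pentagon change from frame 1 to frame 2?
+0.2

Distance in frame 1: 4.6. Distance in frame 2: 4.8.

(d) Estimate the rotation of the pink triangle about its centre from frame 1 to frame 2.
19° clockwise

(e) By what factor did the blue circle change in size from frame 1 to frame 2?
1.4×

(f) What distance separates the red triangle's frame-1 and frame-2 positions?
2.4

The red triangle moved from (1.9, 8.0) to (4.0, 9.2), a distance of √(2.1² + 1.2²) ≈ 2.4.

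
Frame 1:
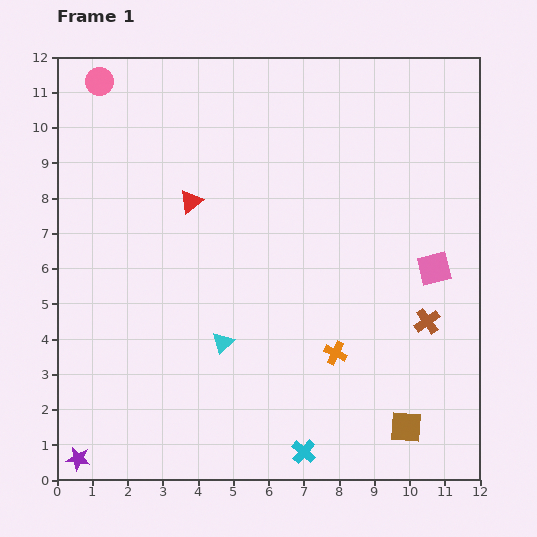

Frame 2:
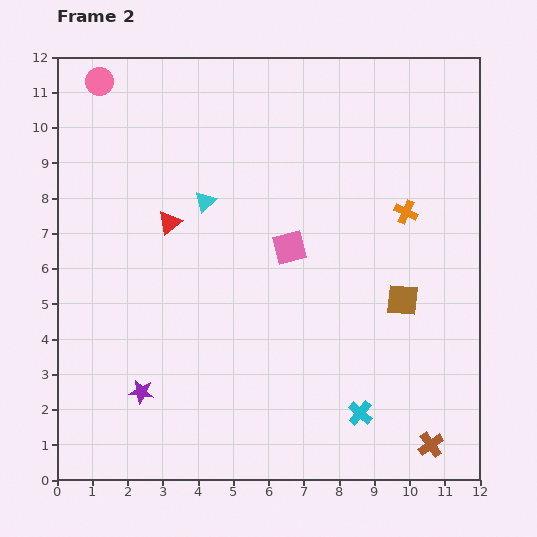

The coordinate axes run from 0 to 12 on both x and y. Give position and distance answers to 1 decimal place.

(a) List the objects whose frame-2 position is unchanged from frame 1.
the pink circle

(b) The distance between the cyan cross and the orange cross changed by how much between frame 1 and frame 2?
+2.9

Distance in frame 1: 2.9. Distance in frame 2: 5.8.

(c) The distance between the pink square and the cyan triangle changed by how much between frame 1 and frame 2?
-3.7

Distance in frame 1: 6.4. Distance in frame 2: 2.7.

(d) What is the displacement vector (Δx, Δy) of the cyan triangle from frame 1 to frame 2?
(-0.5, 4.0)

The cyan triangle was at (4.7, 3.9) in frame 1 and (4.2, 7.9) in frame 2.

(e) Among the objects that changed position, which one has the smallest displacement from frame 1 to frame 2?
the red triangle

(moved 0.8)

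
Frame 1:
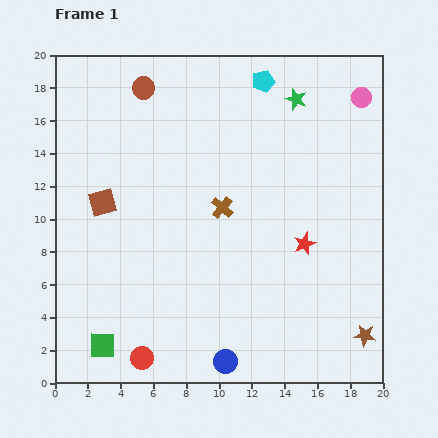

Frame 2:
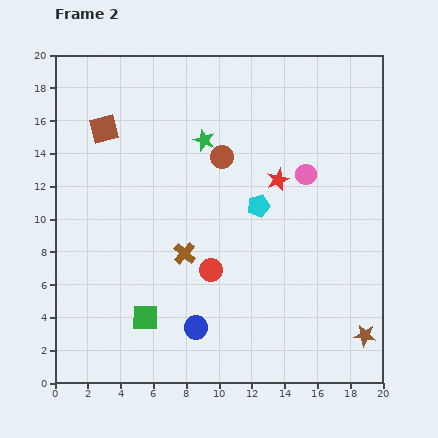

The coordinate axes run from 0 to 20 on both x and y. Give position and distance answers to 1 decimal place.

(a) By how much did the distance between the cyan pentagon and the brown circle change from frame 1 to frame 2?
-3.6

Distance in frame 1: 7.3. Distance in frame 2: 3.7.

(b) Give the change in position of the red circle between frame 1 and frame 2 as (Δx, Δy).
(4.2, 5.4)

The red circle was at (5.3, 1.5) in frame 1 and (9.5, 6.9) in frame 2.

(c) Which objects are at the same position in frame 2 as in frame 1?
the brown star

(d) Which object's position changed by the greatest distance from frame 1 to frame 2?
the cyan pentagon

(moved 7.6; next 6.8)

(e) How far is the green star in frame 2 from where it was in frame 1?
6.1

The green star moved from (14.7, 17.3) to (9.1, 14.8), a distance of √(5.6² + 2.5²) ≈ 6.1.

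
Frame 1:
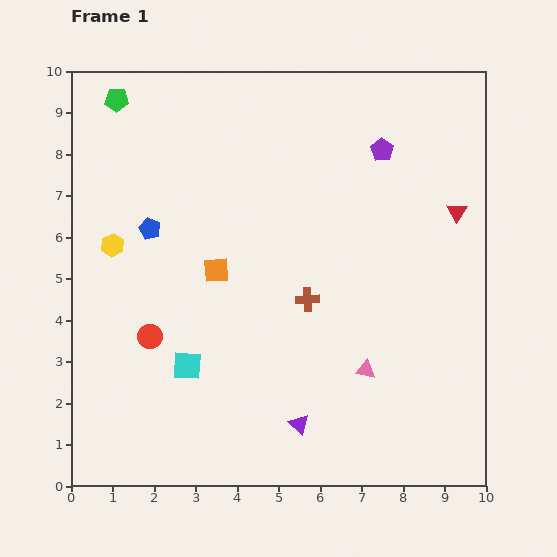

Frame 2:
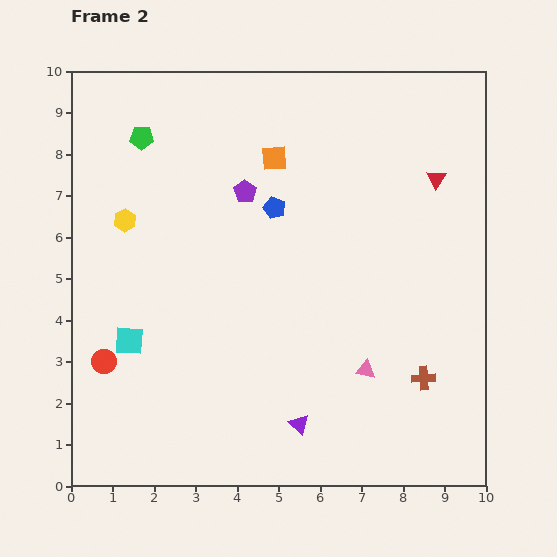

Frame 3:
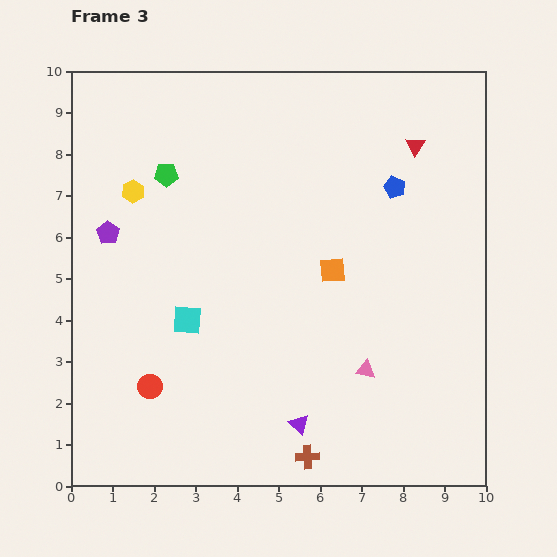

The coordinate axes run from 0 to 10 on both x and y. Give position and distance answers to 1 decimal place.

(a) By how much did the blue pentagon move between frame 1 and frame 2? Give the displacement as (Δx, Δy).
(3.0, 0.5)

The blue pentagon was at (1.9, 6.2) in frame 1 and (4.9, 6.7) in frame 2.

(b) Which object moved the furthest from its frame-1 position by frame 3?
the purple pentagon

(moved 6.9; next 6.0)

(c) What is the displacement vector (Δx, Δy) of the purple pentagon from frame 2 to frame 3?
(-3.3, -1.0)

The purple pentagon was at (4.2, 7.1) in frame 2 and (0.9, 6.1) in frame 3.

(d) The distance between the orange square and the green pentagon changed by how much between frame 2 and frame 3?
+1.4

Distance in frame 2: 3.2. Distance in frame 3: 4.6.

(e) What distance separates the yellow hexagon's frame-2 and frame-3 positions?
0.7

The yellow hexagon moved from (1.3, 6.4) to (1.5, 7.1), a distance of √(0.2² + 0.7²) ≈ 0.7.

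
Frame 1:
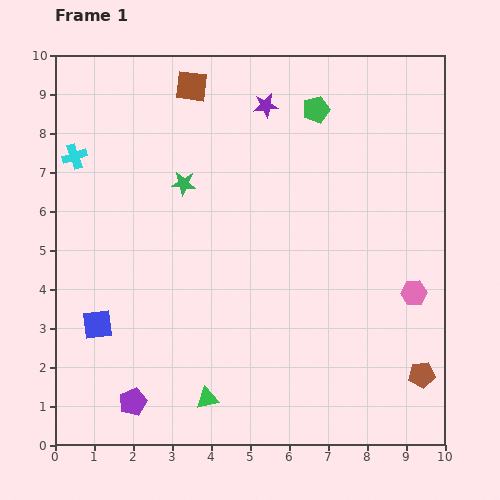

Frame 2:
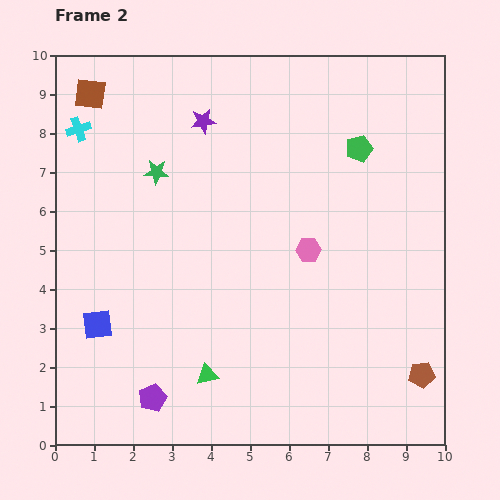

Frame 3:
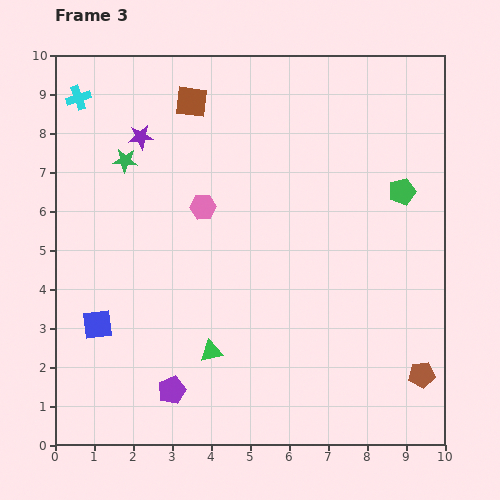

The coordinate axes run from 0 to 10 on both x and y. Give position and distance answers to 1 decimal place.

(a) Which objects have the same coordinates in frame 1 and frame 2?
the blue square, the brown pentagon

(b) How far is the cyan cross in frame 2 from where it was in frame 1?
0.7

The cyan cross moved from (0.5, 7.4) to (0.6, 8.1), a distance of √(0.1² + 0.7²) ≈ 0.7.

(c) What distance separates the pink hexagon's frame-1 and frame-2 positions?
2.9

The pink hexagon moved from (9.2, 3.9) to (6.5, 5.0), a distance of √(2.7² + 1.1²) ≈ 2.9.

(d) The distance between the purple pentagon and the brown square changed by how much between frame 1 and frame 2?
-0.2

Distance in frame 1: 8.2. Distance in frame 2: 8.0.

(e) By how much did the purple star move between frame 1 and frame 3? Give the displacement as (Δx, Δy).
(-3.2, -0.8)

The purple star was at (5.4, 8.7) in frame 1 and (2.2, 7.9) in frame 3.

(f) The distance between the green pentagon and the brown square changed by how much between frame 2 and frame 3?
-1.1

Distance in frame 2: 7.0. Distance in frame 3: 5.9.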